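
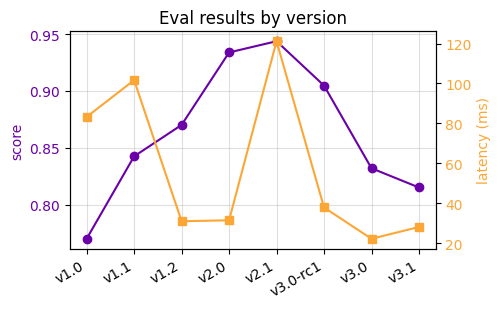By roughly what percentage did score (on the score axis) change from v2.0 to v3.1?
v2.0 ≈ 0.94, v3.1 ≈ 0.82; (0.82 − 0.94) / 0.94 ≈ -12.8%.

≈ -12.8%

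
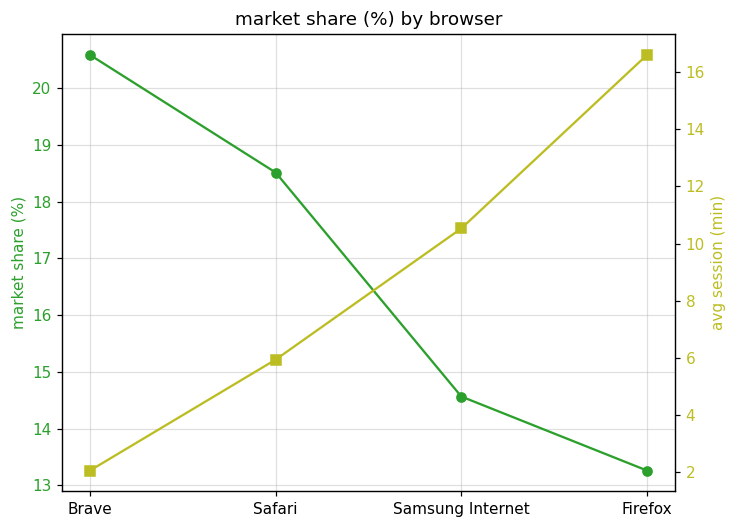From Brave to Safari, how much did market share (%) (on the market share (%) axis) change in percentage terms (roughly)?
Brave ≈ 21, Safari ≈ 19; (19 − 21) / 21 ≈ -9.5%.

≈ -9.5%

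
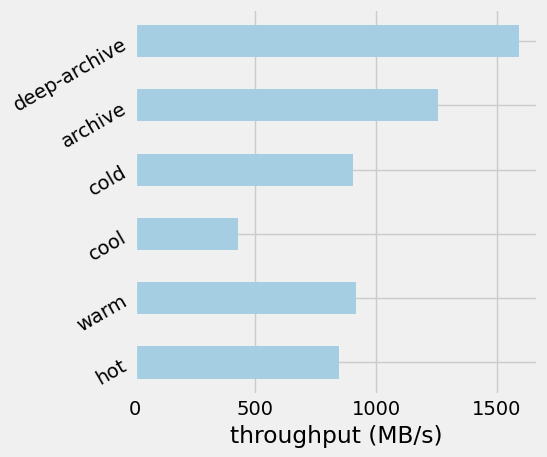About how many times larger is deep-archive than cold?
deep-archive ≈ 1600, cold ≈ 1000; 1600/1000 ≈ 1.6.

≈ 1.6×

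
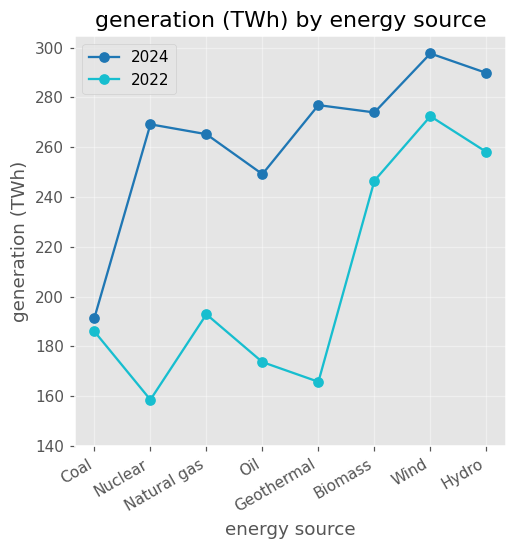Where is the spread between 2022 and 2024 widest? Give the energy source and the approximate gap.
Geothermal: 2022 ≈ 160, 2024 ≈ 280 → gap ≈ 120. Next-largest (Nuclear) is only ≈ 100.

Geothermal, ≈ 120 TWh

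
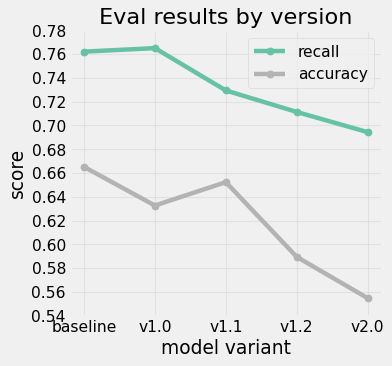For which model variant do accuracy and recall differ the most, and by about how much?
v2.0: accuracy ≈ 0.56, recall ≈ 0.70 → gap ≈ 0.14. Next-largest (v1.0) is only ≈ 0.12.

v2.0, ≈ 0.14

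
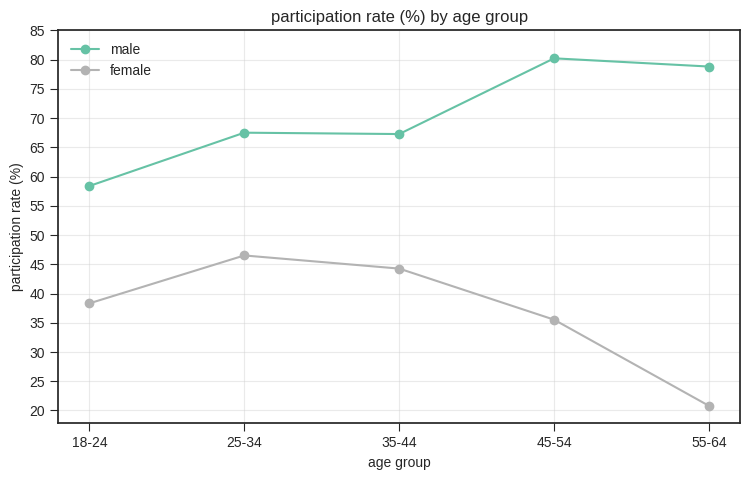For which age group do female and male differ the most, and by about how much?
55-64: female ≈ 20, male ≈ 80 → gap ≈ 60. Next-largest (45-54) is only ≈ 45.

55-64, ≈ 60 %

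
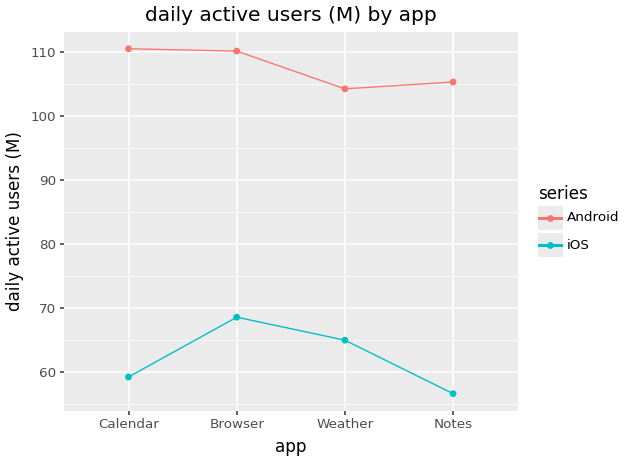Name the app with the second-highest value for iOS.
Top 3 for iOS: Browser ≈ 70, Weather ≈ 65, Calendar ≈ 60.

Weather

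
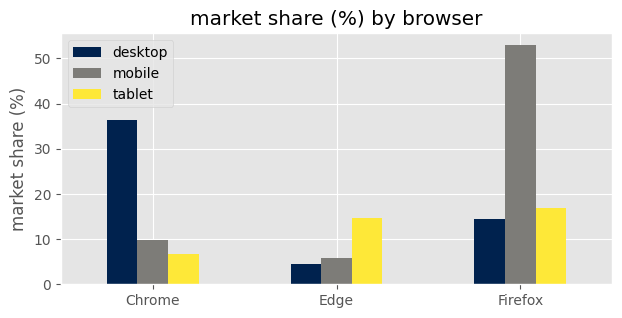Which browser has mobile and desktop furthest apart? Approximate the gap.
Firefox: mobile ≈ 55, desktop ≈ 15 → gap ≈ 40. Next-largest (Chrome) is only ≈ 25.

Firefox, ≈ 40 %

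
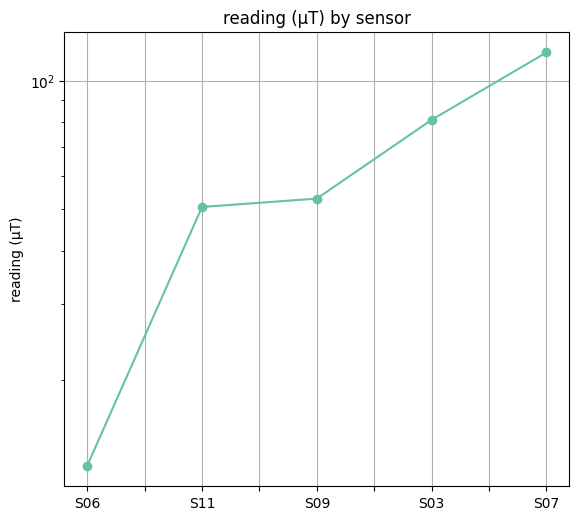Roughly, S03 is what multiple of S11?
S03 ≈ 80, S11 ≈ 50; 80/50 ≈ 1.6.

≈ 1.6×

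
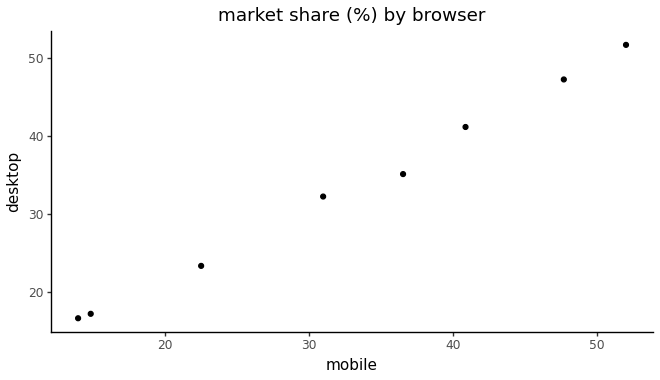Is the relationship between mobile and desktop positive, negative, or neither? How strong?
Points are positively correlated; strong (|r| ≈ 1.0).

positive, strong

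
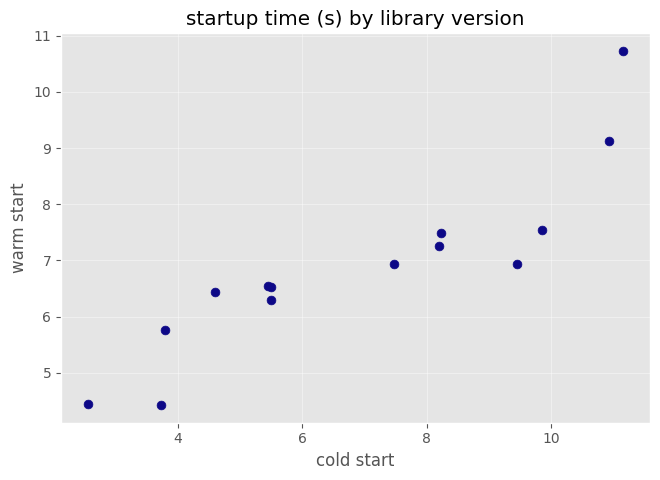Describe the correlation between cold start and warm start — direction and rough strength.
Points are positively correlated; strong (|r| ≈ 0.9).

positive, strong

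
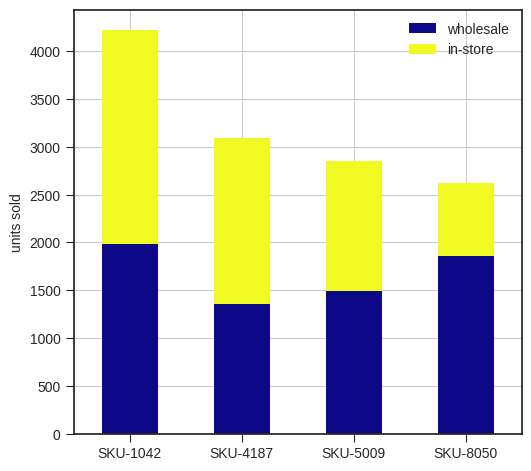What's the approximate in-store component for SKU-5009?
in-store top ≈ 3000, bottom ≈ 1500; segment ≈ 1500.

≈ 1500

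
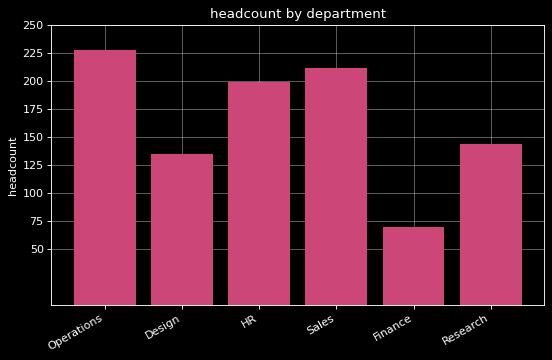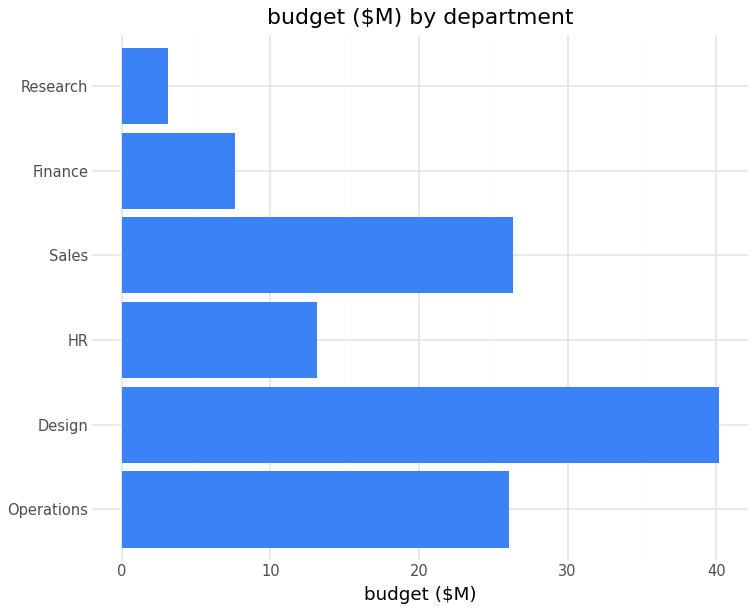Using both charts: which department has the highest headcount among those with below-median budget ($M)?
HR

Chart 2 median budget ($M) ≈ 20; below-median departments: HR, Finance, Research. Among those, HR has the highest headcount (≈ 200).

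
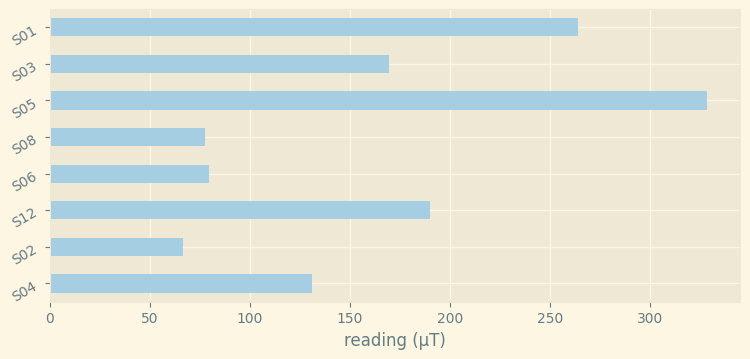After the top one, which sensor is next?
Top 3: S05 ≈ 350, S01 ≈ 250, S12 ≈ 200.

S01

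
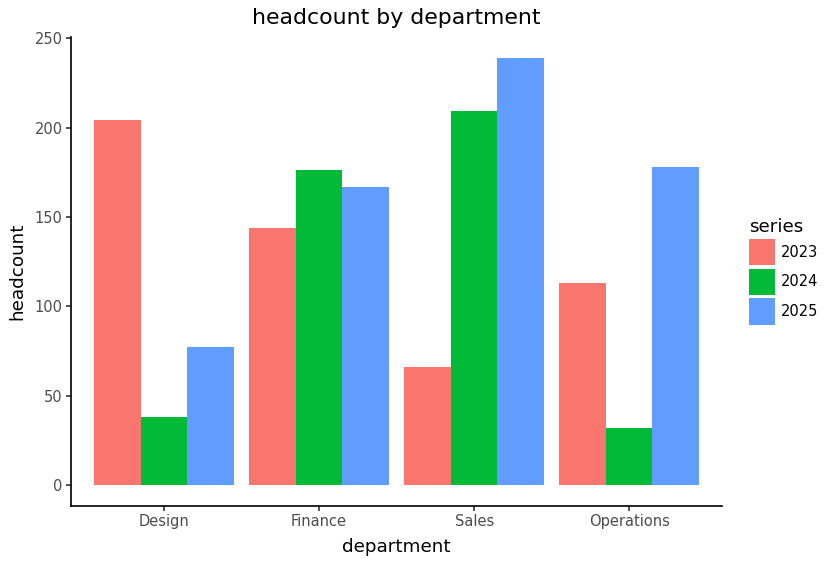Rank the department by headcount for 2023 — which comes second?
Finance

Top 3 for 2023: Design ≈ 200, Finance ≈ 140, Operations ≈ 120.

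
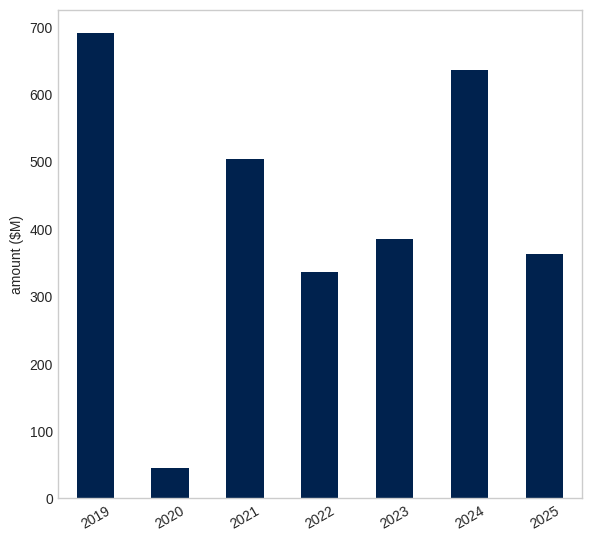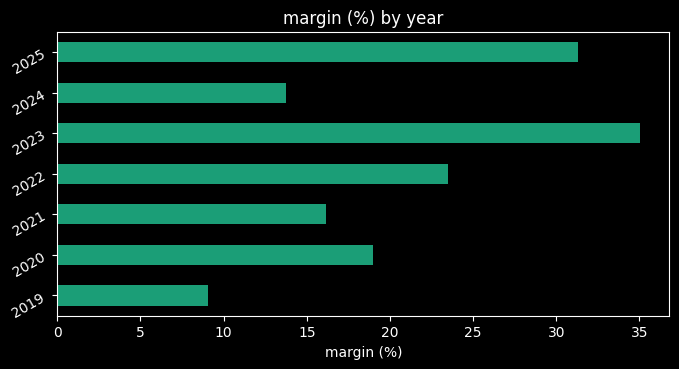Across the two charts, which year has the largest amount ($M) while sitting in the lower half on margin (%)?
2019

Chart 2 median margin (%) ≈ 20; below-median years: 2019, 2021, 2024. Among those, 2019 has the highest amount ($M) (≈ 700).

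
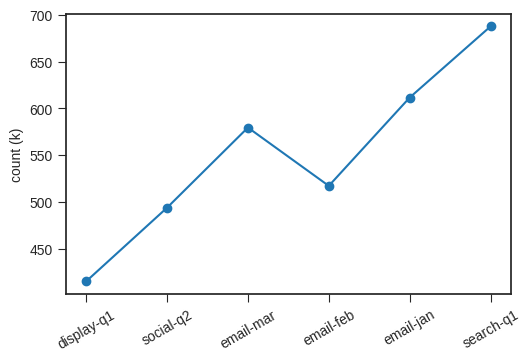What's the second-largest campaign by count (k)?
Top 3: search-q1 ≈ 700, email-jan ≈ 600, email-mar ≈ 575.

email-jan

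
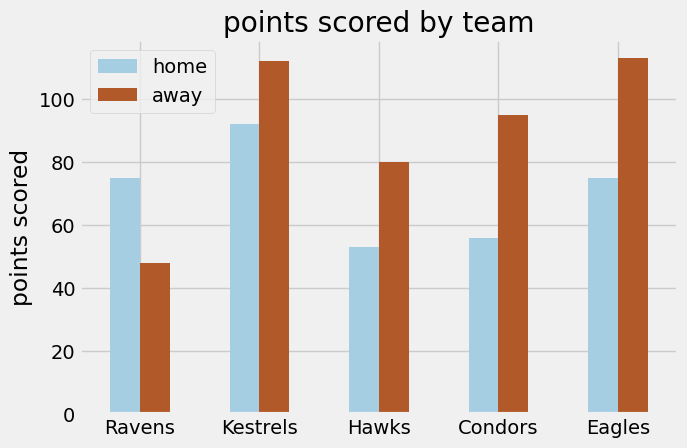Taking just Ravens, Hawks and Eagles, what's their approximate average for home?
≈ 70

(80 + 50 + 80) / 3 ≈ 70.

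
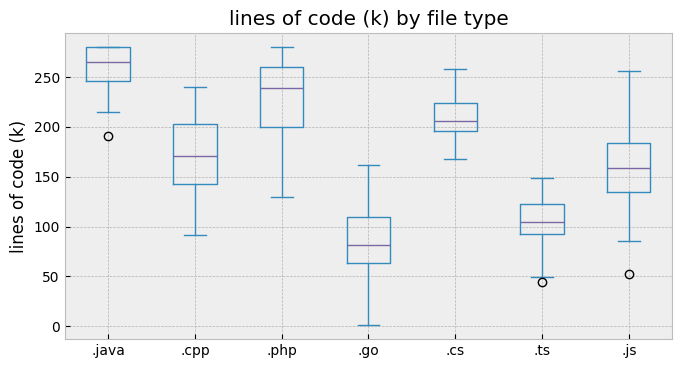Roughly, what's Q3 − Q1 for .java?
Q3 ≈ 280, Q1 ≈ 240; IQR ≈ 40.

≈ 40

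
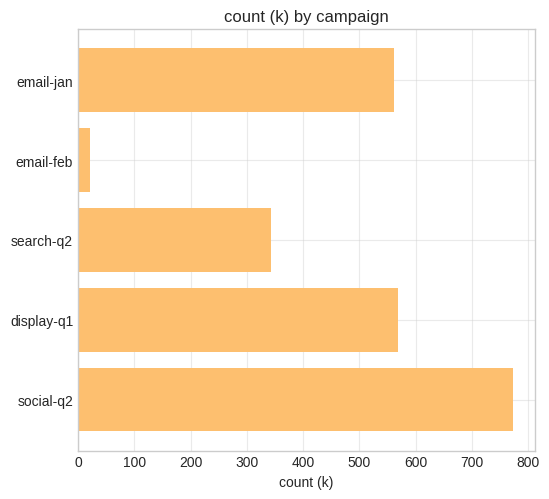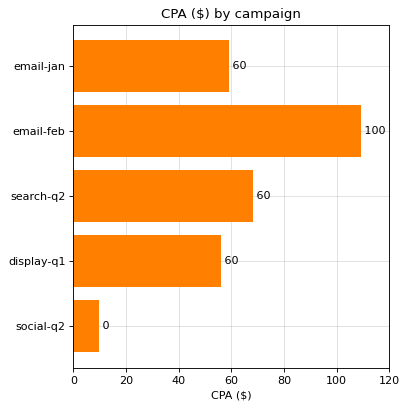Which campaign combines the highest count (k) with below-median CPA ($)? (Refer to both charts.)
Chart 2 median CPA ($) ≈ 60; below-median campaigns: display-q1, social-q2. Among those, social-q2 has the highest count (k) (≈ 800).

social-q2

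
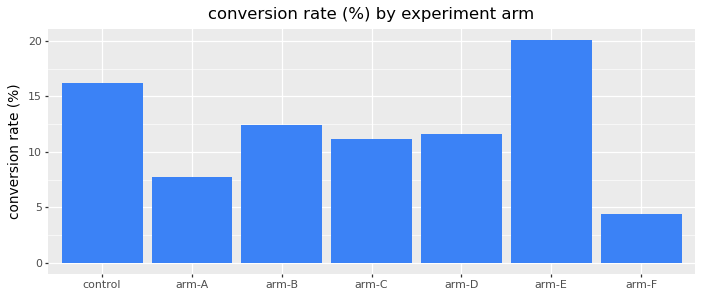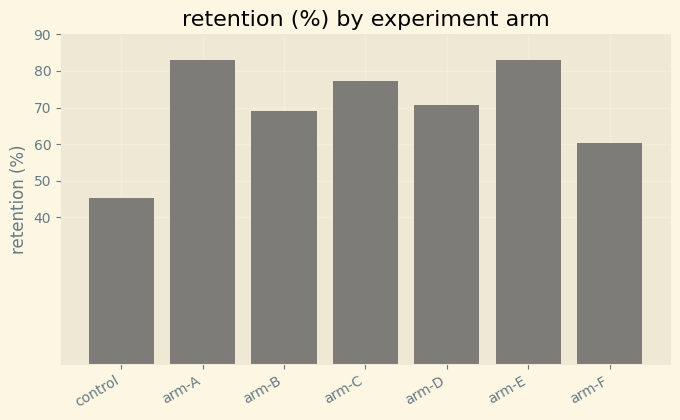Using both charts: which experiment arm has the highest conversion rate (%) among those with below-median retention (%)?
control

Chart 2 median retention (%) ≈ 70; below-median experiment arms: control, arm-B, arm-F. Among those, control has the highest conversion rate (%) (≈ 16).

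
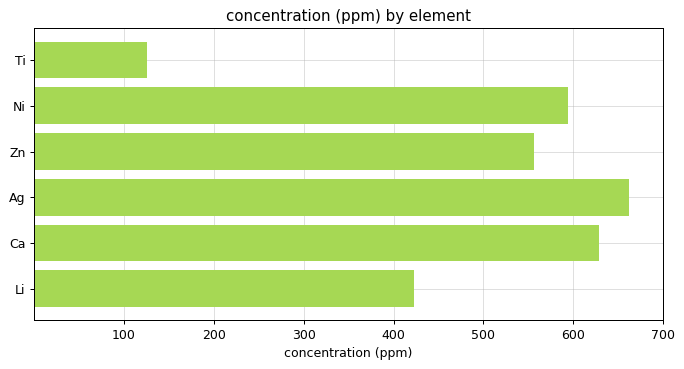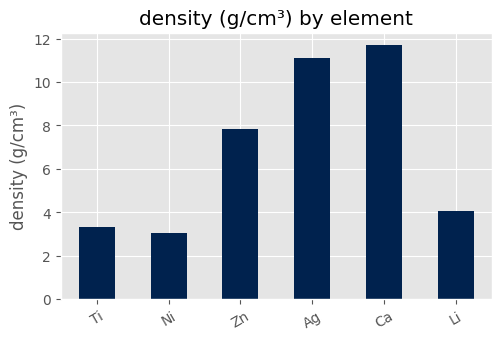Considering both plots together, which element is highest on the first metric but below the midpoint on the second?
Chart 2 median density (g/cm³) ≈ 6; below-median elements: Ti, Ni, Li. Among those, Ni has the highest concentration (ppm) (≈ 600).

Ni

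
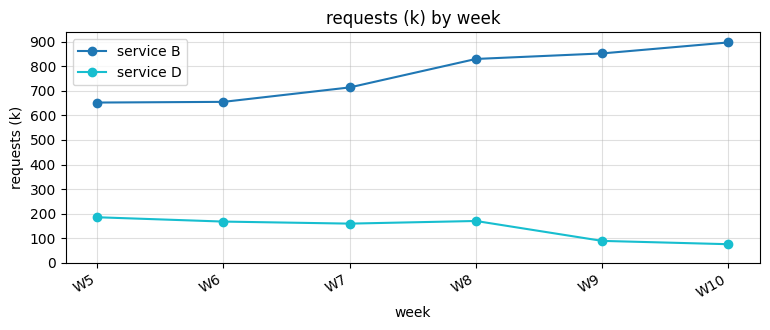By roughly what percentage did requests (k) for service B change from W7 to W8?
≈ +14.3%

W7 ≈ 700, W8 ≈ 800; (800 − 700) / 700 ≈ +14.3%.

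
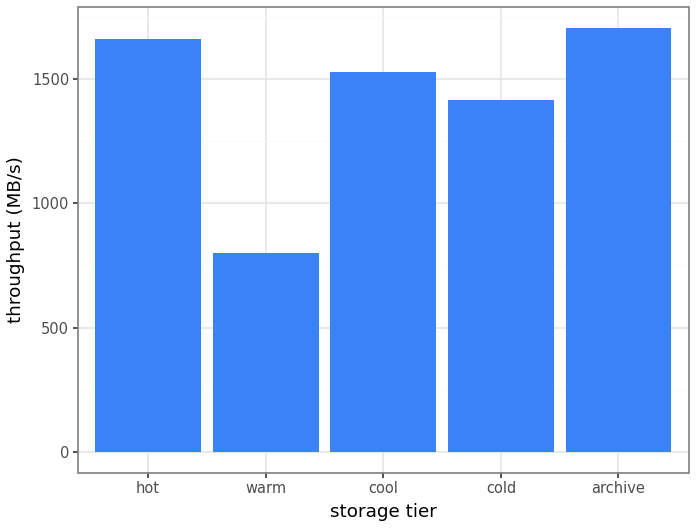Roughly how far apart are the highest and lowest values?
Max archive ≈ 1800, min warm ≈ 800; range ≈ 1000.

≈ 1000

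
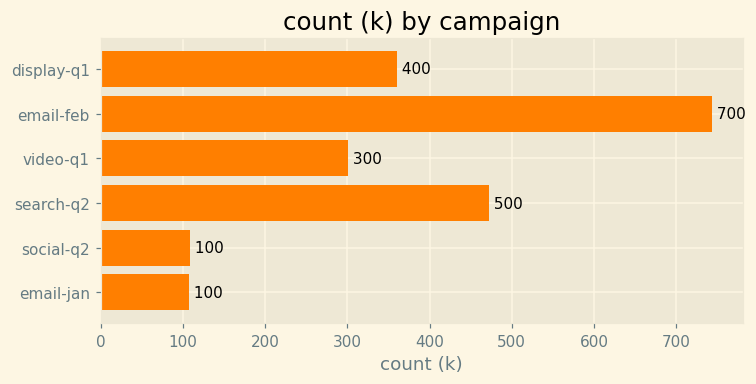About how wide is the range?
≈ 600

Max email-feb ≈ 700, min email-jan ≈ 100; range ≈ 600.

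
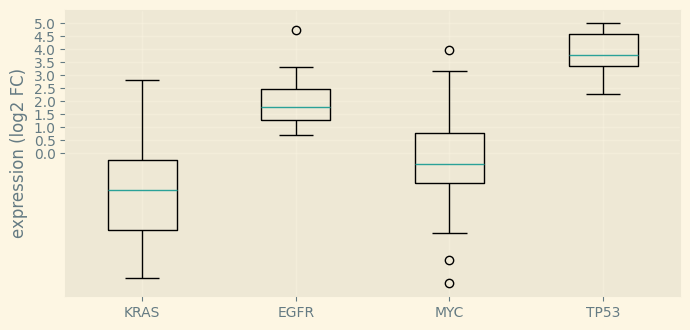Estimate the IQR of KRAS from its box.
Q3 ≈ -0.5, Q1 ≈ -3.0; IQR ≈ 2.5.

≈ 2.5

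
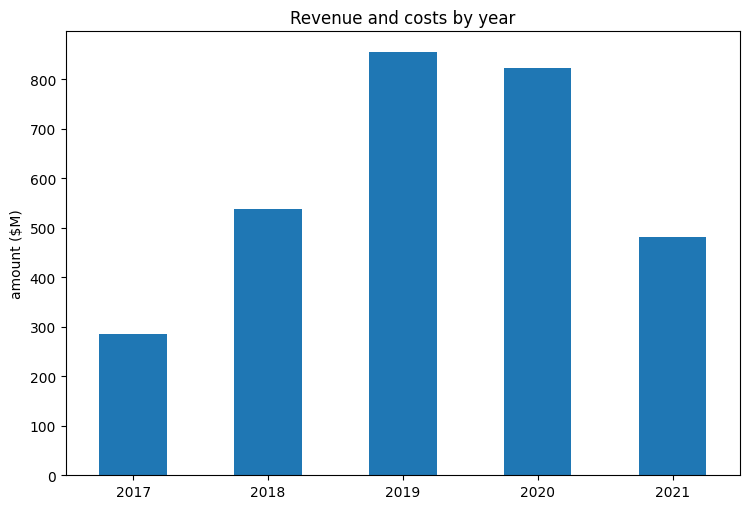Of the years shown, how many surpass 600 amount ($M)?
Above 600: 2019, 2020.

2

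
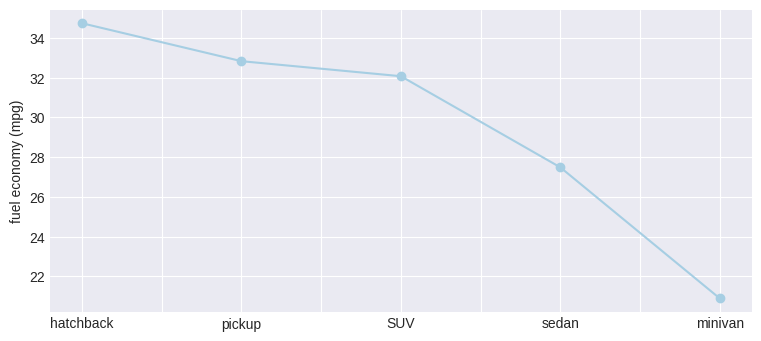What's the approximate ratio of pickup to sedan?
pickup ≈ 32, sedan ≈ 28; 32/28 ≈ 1.14.

≈ 1.14×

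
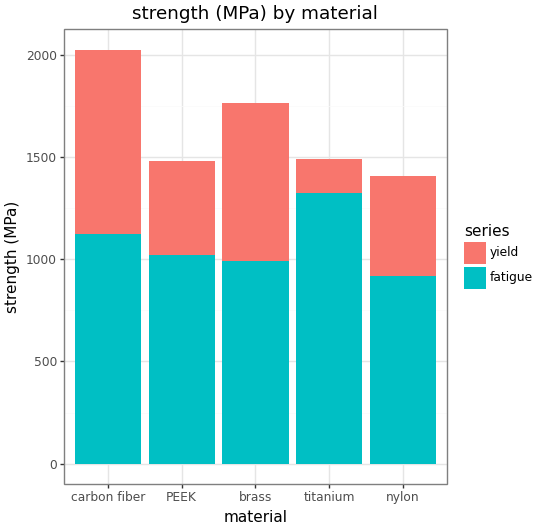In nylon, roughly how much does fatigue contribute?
fatigue top ≈ 1000, bottom ≈ 0; segment ≈ 1000.

≈ 1000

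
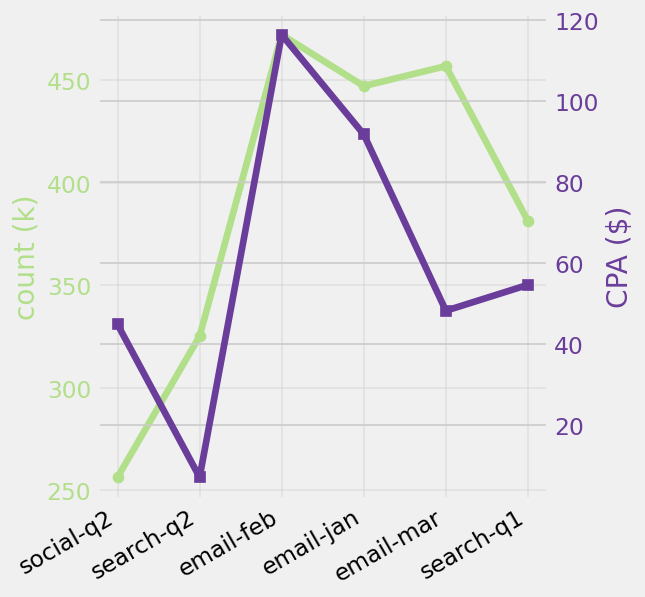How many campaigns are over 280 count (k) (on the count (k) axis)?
Above 280: search-q2, email-feb, email-jan, email-mar, search-q1.

5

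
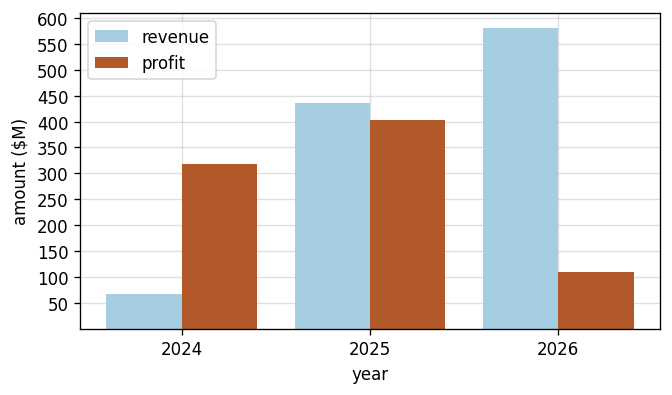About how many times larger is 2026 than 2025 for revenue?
≈ 1.33×

2026 ≈ 600, 2025 ≈ 450; 600/450 ≈ 1.33.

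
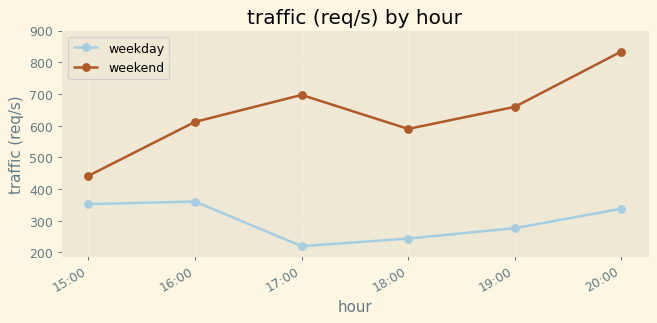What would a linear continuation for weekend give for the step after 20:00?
≈ 900

Last three: 600, 700, 800 → slope ≈ 100/step → next ≈ 900.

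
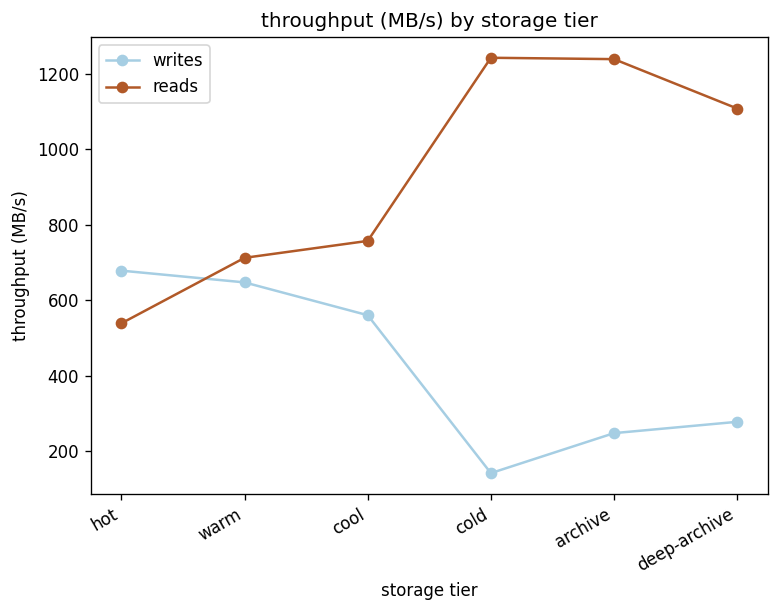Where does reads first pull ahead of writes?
hot: reads ≈ 500 vs writes ≈ 700 (not yet); warm: reads ≈ 700 vs writes ≈ 600 (first crossover).

warm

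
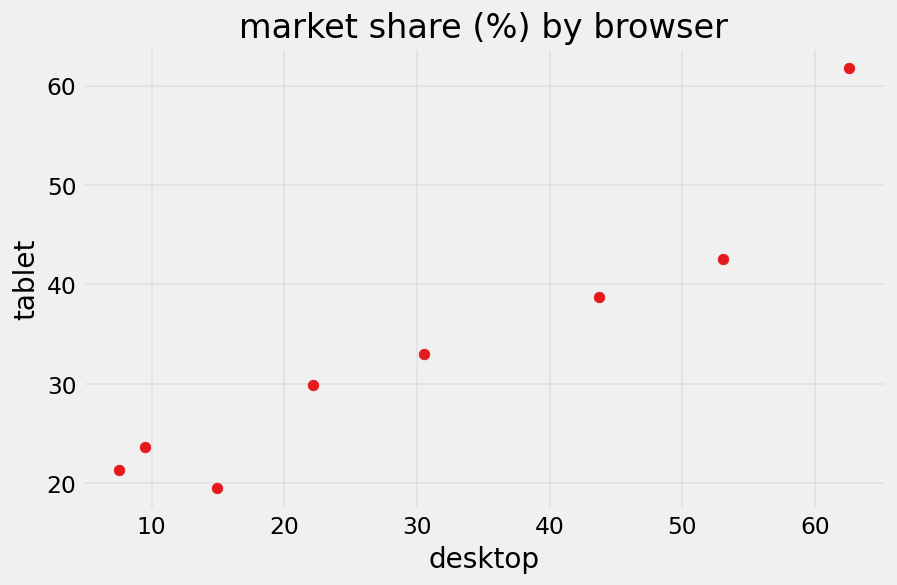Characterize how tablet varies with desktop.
positive, strong

Points are positively correlated; strong (|r| ≈ 0.9).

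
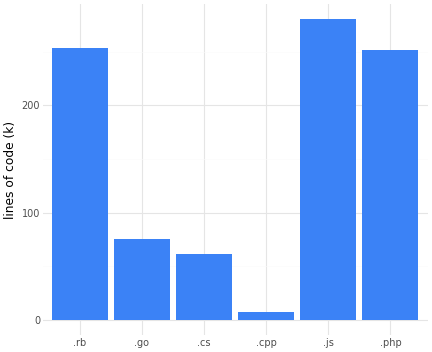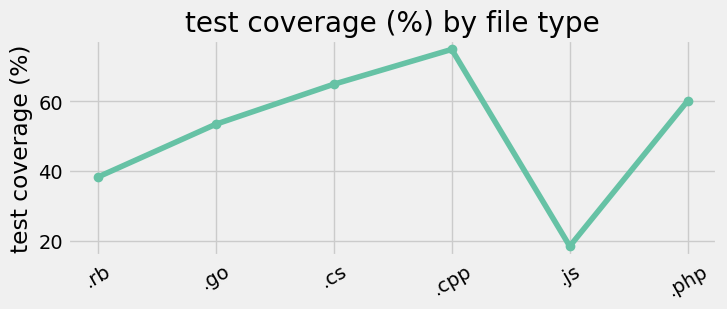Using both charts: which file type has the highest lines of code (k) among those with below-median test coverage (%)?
.js

Chart 2 median test coverage (%) ≈ 60; below-median file types: .rb, .go, .js. Among those, .js has the highest lines of code (k) (≈ 300).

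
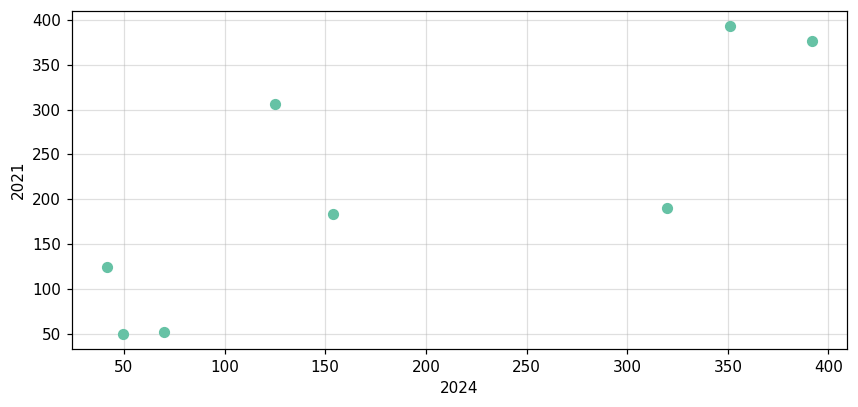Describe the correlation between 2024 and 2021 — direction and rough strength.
positive, strong

Points are positively correlated; strong (|r| ≈ 0.8).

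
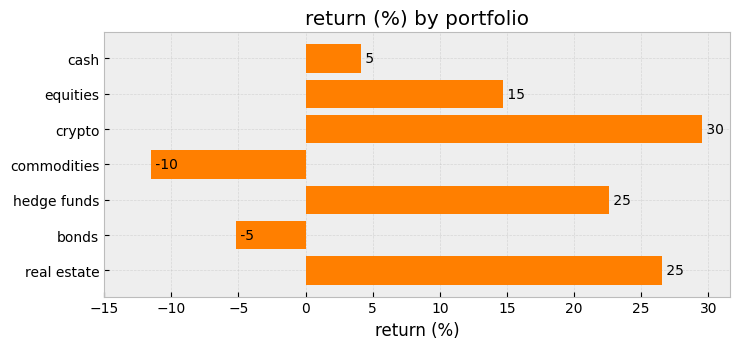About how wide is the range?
Max crypto ≈ 30, min commodities ≈ -10; range ≈ 40.

≈ 40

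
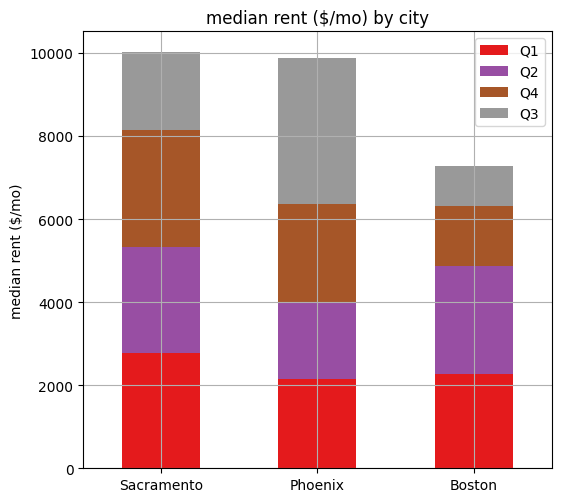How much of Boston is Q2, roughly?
Q2 top ≈ 5000, bottom ≈ 2000; segment ≈ 3000.

≈ 3000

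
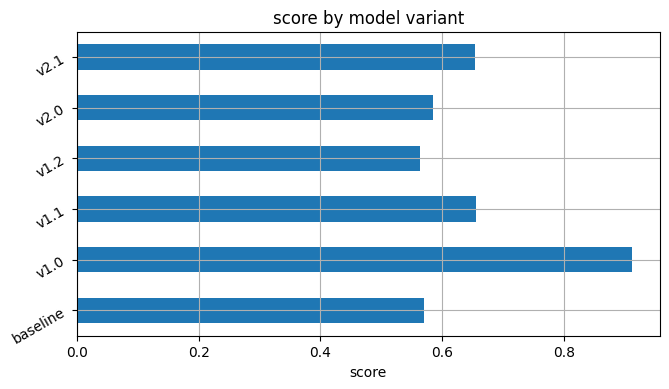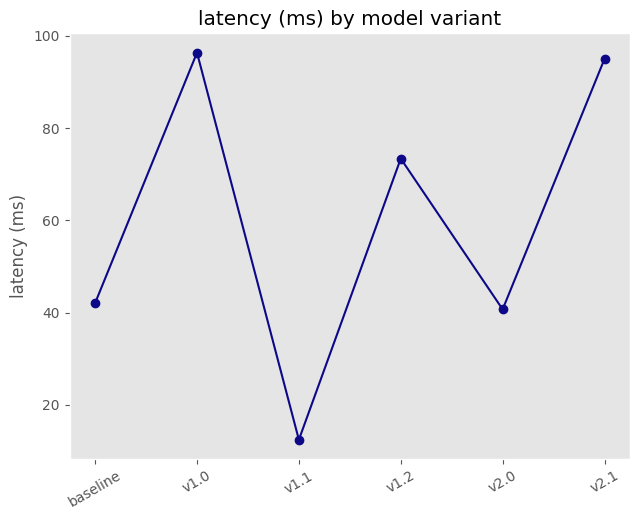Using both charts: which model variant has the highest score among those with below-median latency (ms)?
v1.1

Chart 2 median latency (ms) ≈ 60; below-median model variants: baseline, v1.1, v2.0. Among those, v1.1 has the highest score (≈ 0.7).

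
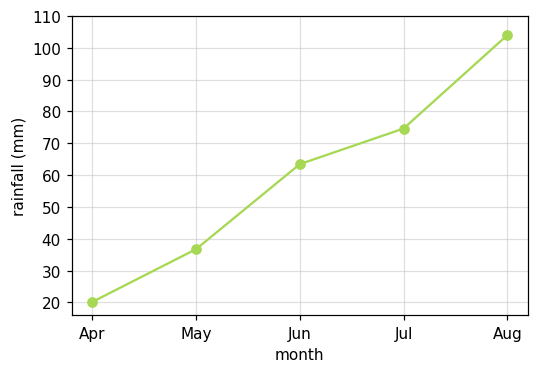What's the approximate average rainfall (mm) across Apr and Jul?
≈ 45

(20 + 70) / 2 ≈ 45.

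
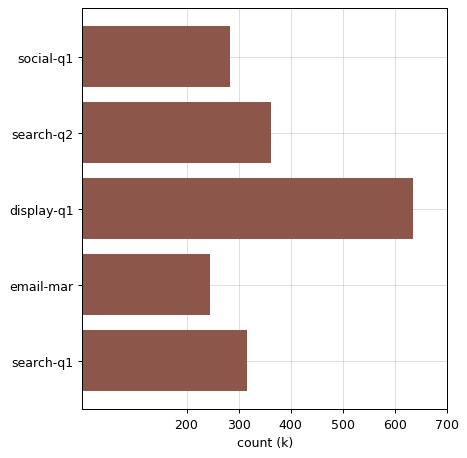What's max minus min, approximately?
≈ 400

Max display-q1 ≈ 600, min email-mar ≈ 200; range ≈ 400.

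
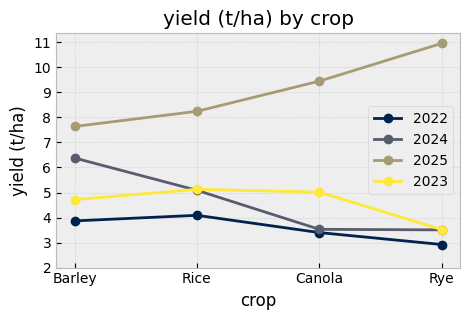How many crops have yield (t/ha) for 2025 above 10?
Above 10: Rye.

1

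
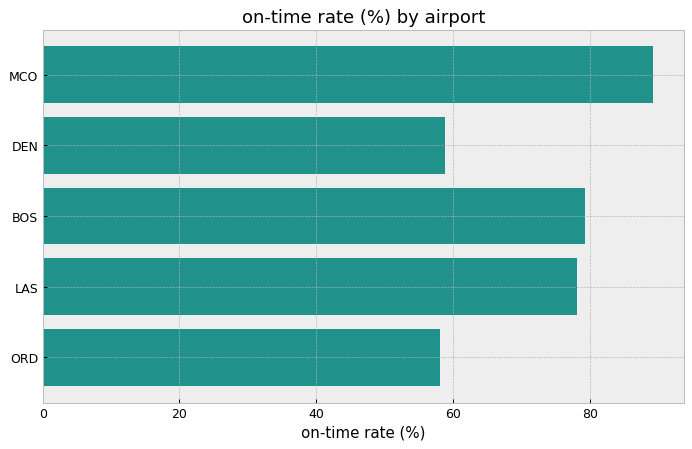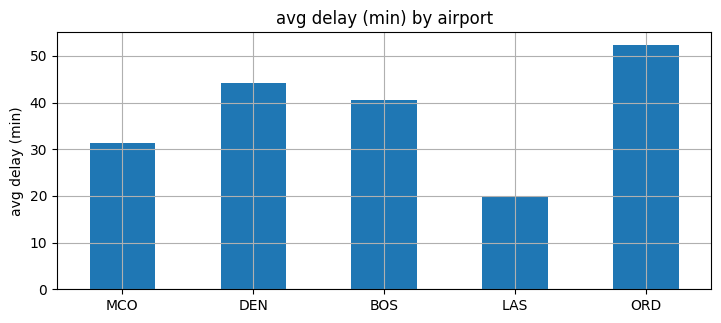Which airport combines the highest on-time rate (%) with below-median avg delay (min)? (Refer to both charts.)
MCO

Chart 2 median avg delay (min) ≈ 40; below-median airports: MCO, LAS. Among those, MCO has the highest on-time rate (%) (≈ 90).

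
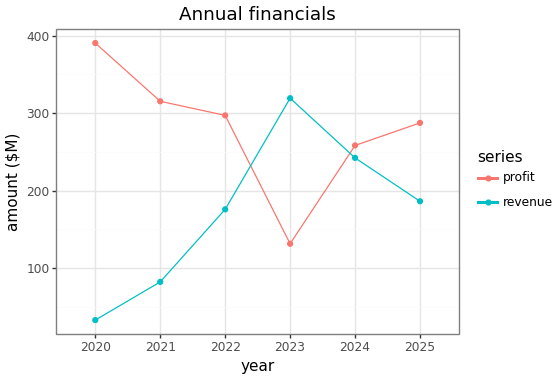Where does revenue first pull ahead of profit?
2023

2022: revenue ≈ 200 vs profit ≈ 300 (not yet); 2023: revenue ≈ 300 vs profit ≈ 150 (first crossover).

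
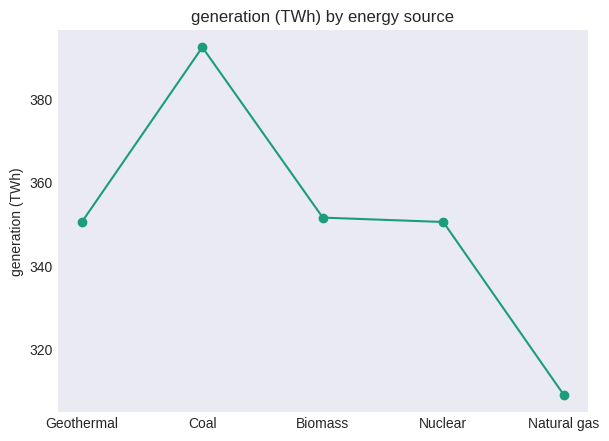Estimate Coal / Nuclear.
Coal ≈ 390, Nuclear ≈ 350; 390/350 ≈ 1.11.

≈ 1.11×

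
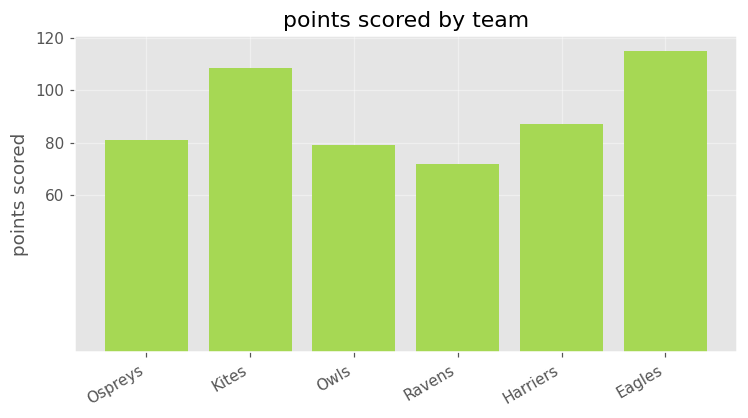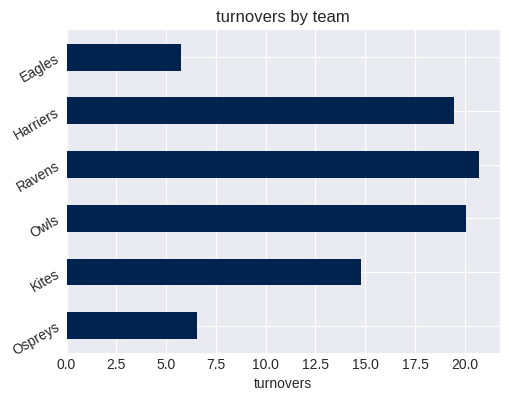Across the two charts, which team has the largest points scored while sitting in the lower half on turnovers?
Chart 2 median turnovers ≈ 18; below-median teams: Ospreys, Kites, Eagles. Among those, Eagles has the highest points scored (≈ 120).

Eagles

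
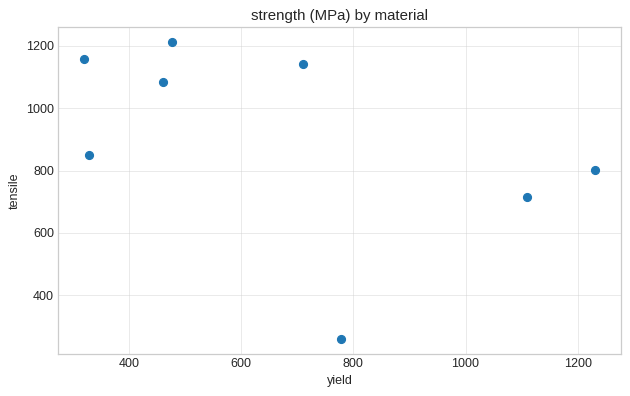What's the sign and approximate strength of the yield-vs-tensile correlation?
negative, moderate

Points are negatively correlated; moderate (|r| ≈ 0.5).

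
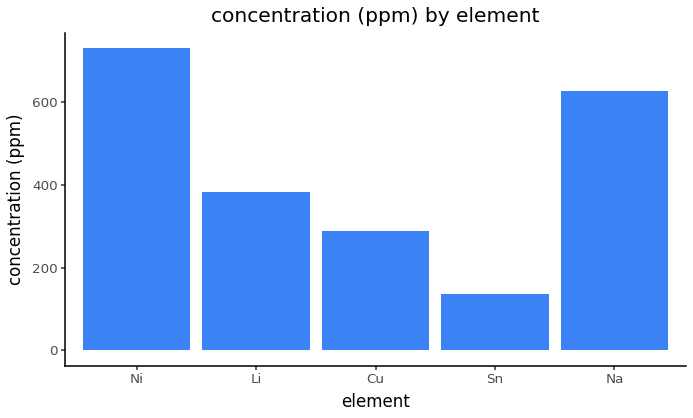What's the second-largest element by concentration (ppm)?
Na

Top 3: Ni ≈ 700, Na ≈ 600, Li ≈ 400.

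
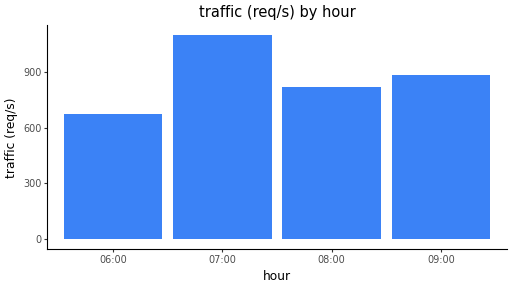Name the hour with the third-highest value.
08:00

Top 4: 07:00 ≈ 1100, 09:00 ≈ 900, 08:00 ≈ 800, 06:00 ≈ 700.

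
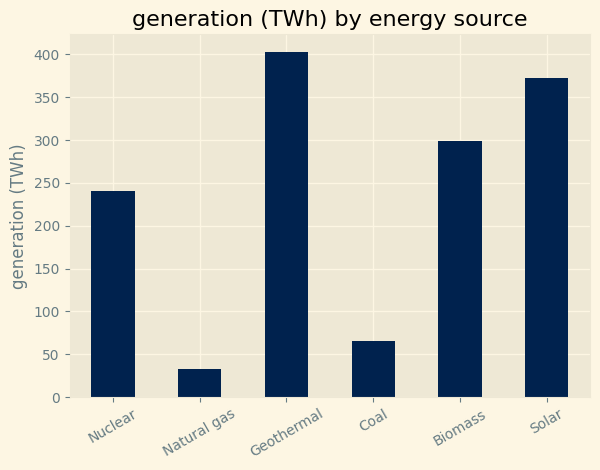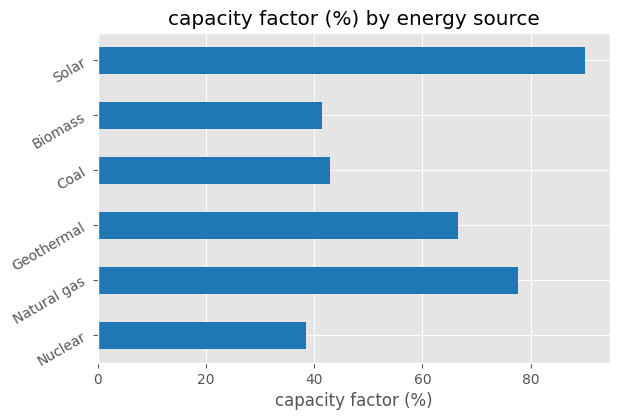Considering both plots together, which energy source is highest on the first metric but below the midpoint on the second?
Biomass

Chart 2 median capacity factor (%) ≈ 50; below-median energy sources: Nuclear, Coal, Biomass. Among those, Biomass has the highest generation (TWh) (≈ 300).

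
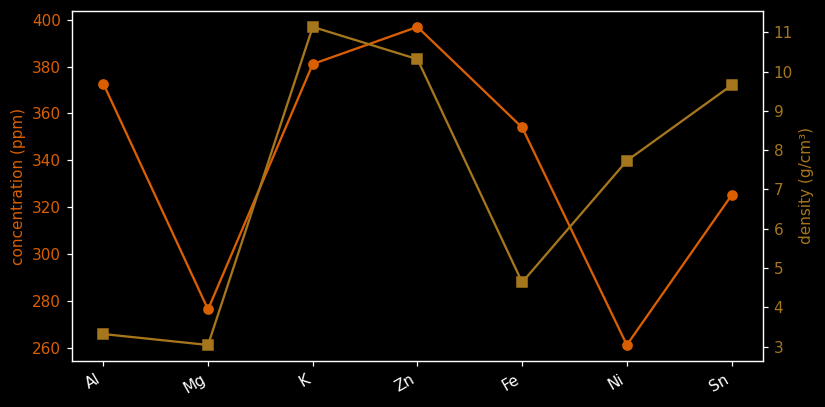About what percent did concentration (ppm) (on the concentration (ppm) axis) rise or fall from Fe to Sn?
≈ -11.1%

Fe ≈ 360, Sn ≈ 320; (320 − 360) / 360 ≈ -11.1%.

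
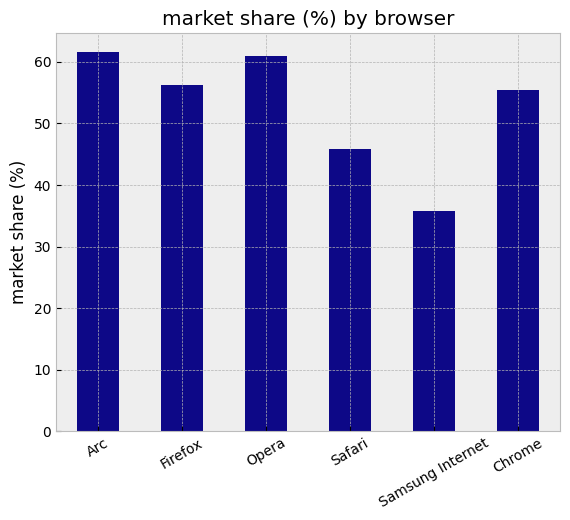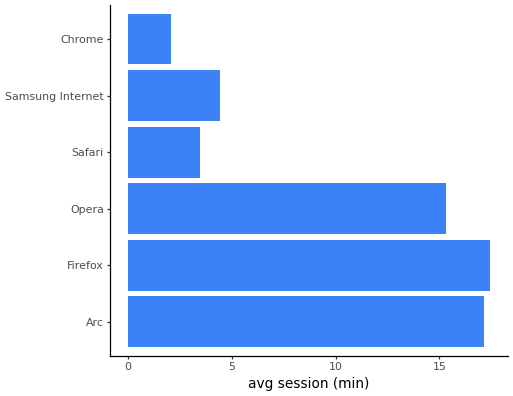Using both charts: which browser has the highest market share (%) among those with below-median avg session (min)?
Chart 2 median avg session (min) ≈ 10; below-median browsers: Safari, Samsung Internet, Chrome. Among those, Chrome has the highest market share (%) (≈ 60).

Chrome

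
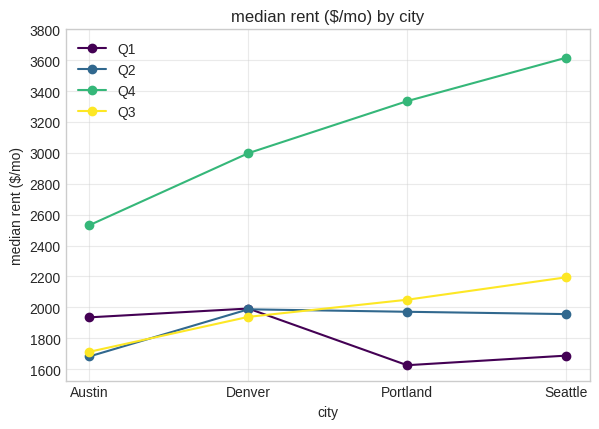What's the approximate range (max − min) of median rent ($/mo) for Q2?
Max Denver ≈ 2000, min Austin ≈ 1600; range ≈ 400.

≈ 400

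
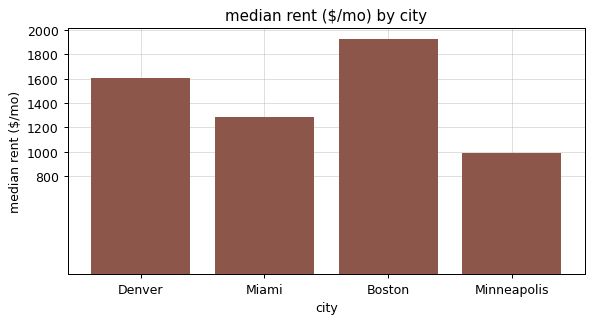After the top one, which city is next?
Top 3: Boston ≈ 2000, Denver ≈ 1600, Miami ≈ 1200.

Denver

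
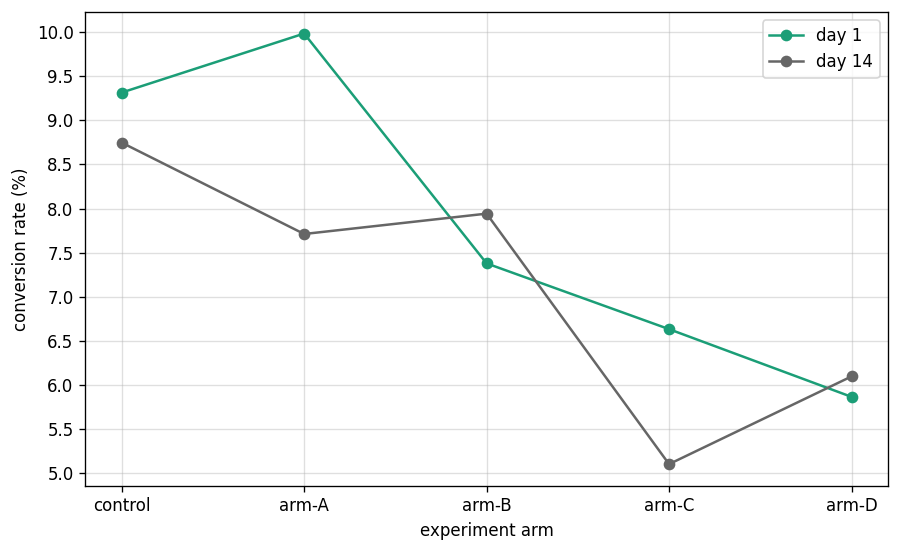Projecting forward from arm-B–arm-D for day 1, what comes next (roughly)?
≈ 5.25

Last three: 7.5, 6.5, 6.0 → slope ≈ -0.75/step → next ≈ 5.25.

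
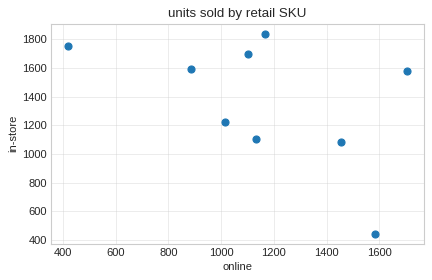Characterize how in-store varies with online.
Points are negatively correlated; moderate (|r| ≈ 0.5).

negative, moderate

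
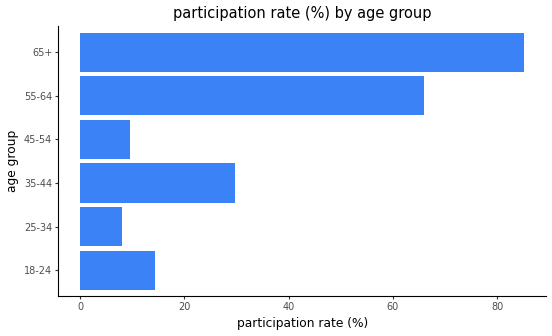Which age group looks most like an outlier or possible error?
65+

65+ ≈ 90; the rest sit between ≈ 10 and ≈ 70.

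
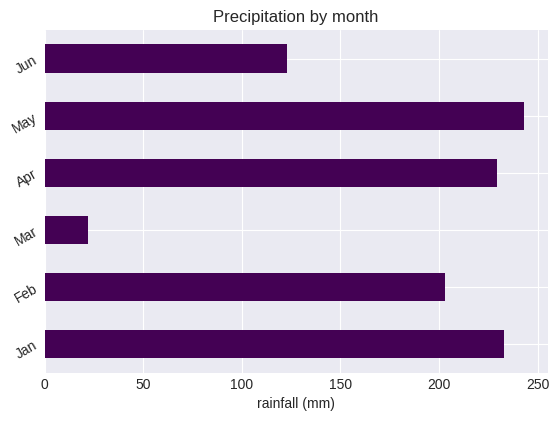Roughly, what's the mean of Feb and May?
≈ 225

(200 + 250) / 2 ≈ 225.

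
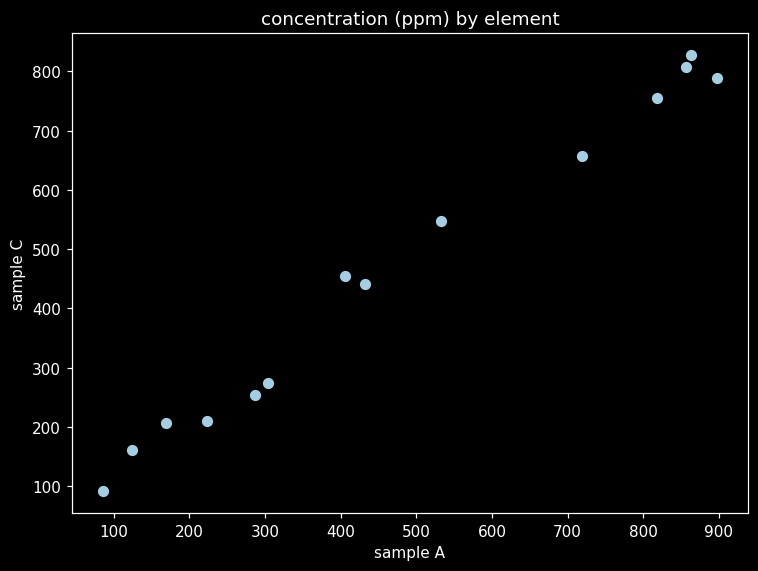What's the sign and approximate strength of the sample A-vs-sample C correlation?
Points are positively correlated; strong (|r| ≈ 1.0).

positive, strong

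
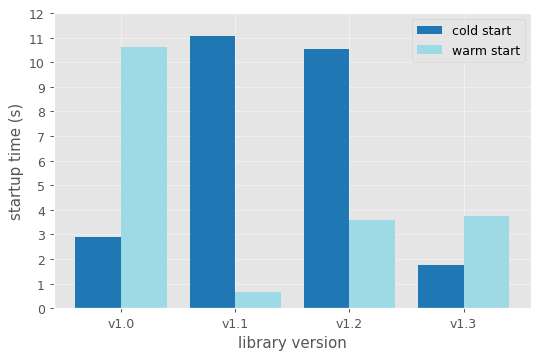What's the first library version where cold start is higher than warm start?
v1.1

v1.0: cold start ≈ 3 vs warm start ≈ 11 (not yet); v1.1: cold start ≈ 11 vs warm start ≈ 1 (first crossover).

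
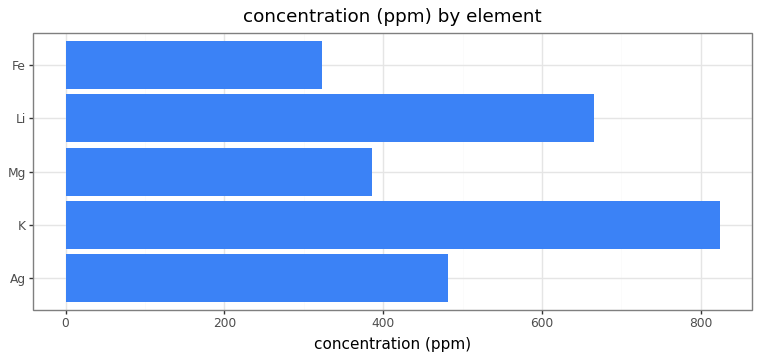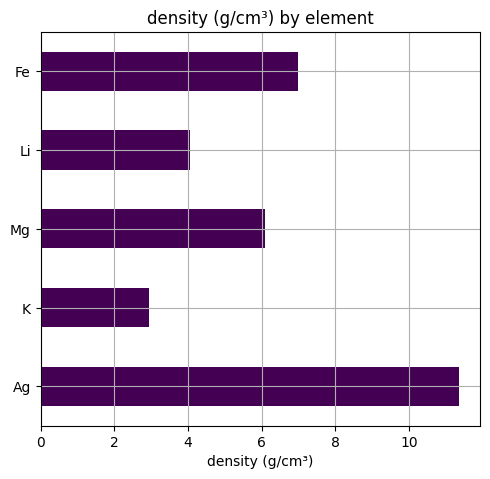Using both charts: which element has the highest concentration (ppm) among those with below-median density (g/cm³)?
K

Chart 2 median density (g/cm³) ≈ 6; below-median elements: K, Li. Among those, K has the highest concentration (ppm) (≈ 800).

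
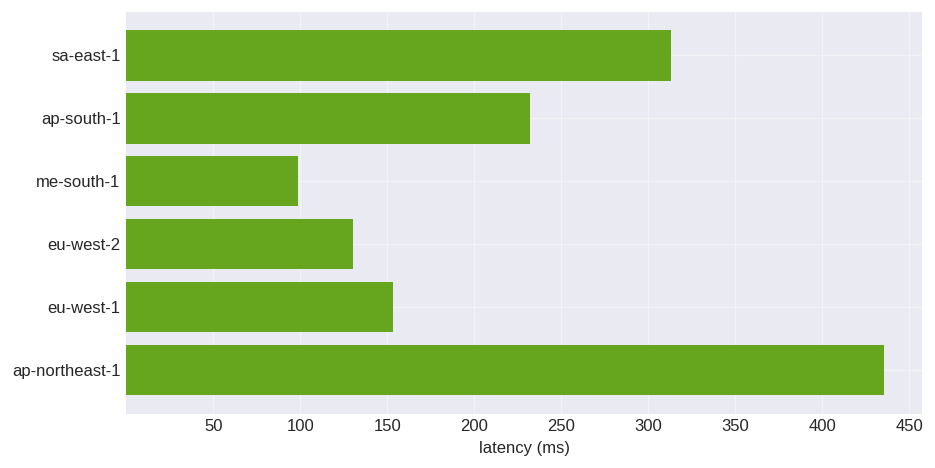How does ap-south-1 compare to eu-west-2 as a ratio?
ap-south-1 ≈ 250, eu-west-2 ≈ 150; 250/150 ≈ 1.67.

≈ 1.67×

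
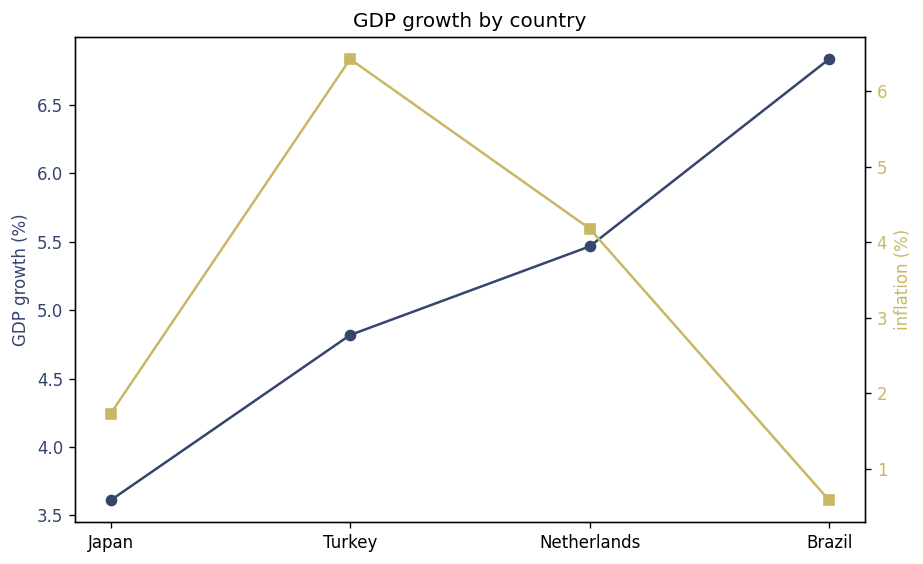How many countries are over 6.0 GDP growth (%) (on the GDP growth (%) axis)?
1

Above 6.0: Brazil.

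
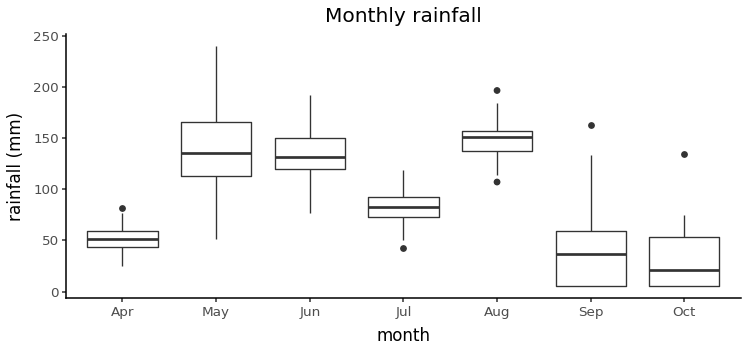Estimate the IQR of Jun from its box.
≈ 30

Q3 ≈ 150, Q1 ≈ 120; IQR ≈ 30.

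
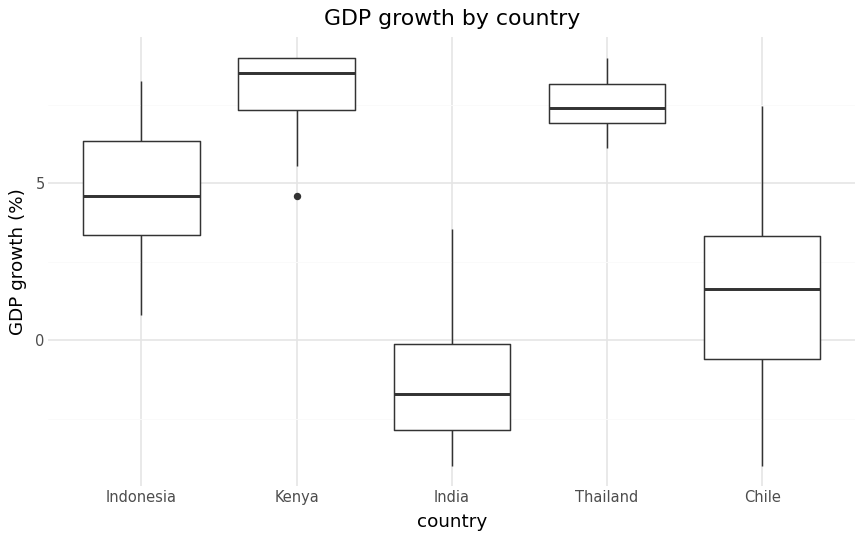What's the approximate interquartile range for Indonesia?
≈ 3

Q3 ≈ 6, Q1 ≈ 3; IQR ≈ 3.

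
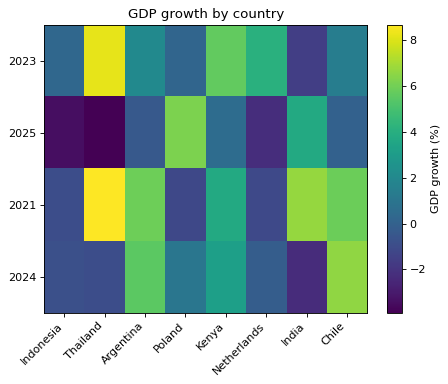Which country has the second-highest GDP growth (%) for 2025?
India

Top 3 for 2025: Poland ≈ 6, India ≈ 4, Kenya ≈ 0.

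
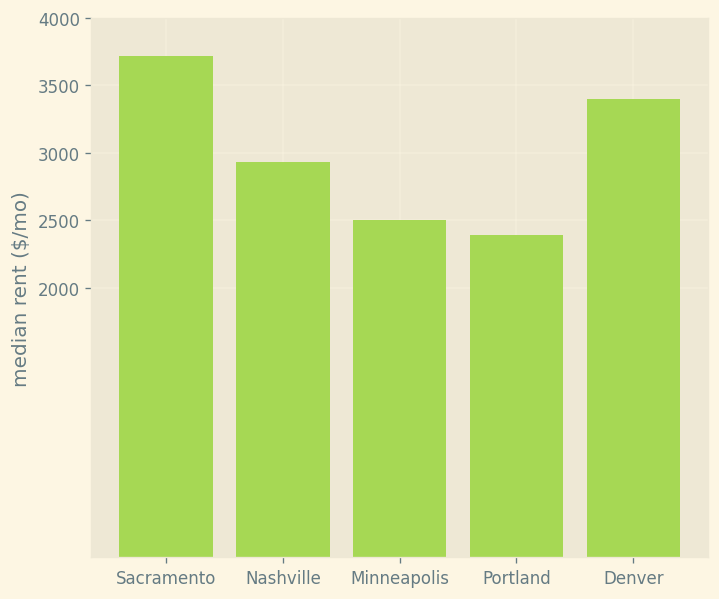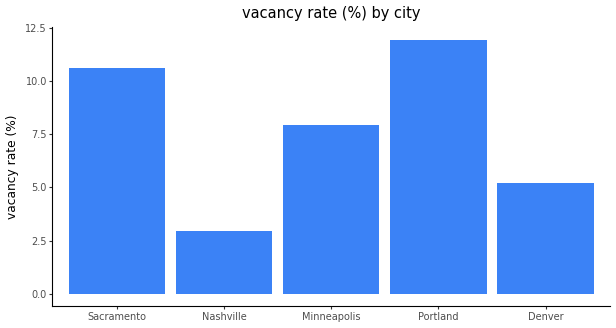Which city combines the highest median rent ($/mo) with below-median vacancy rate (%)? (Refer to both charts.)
Denver

Chart 2 median vacancy rate (%) ≈ 8; below-median cities: Nashville, Denver. Among those, Denver has the highest median rent ($/mo) (≈ 3500).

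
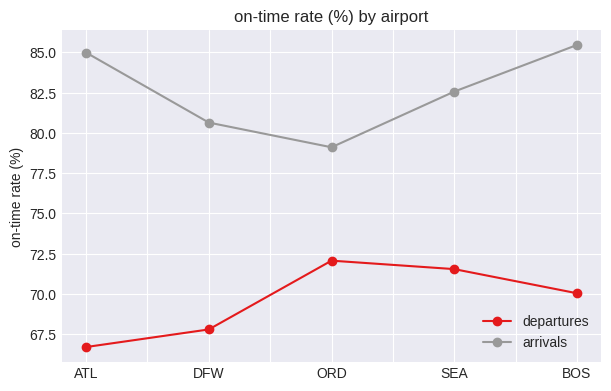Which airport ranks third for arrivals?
SEA

Top 4 for arrivals: BOS ≈ 86, ATL ≈ 84, SEA ≈ 82, DFW ≈ 80.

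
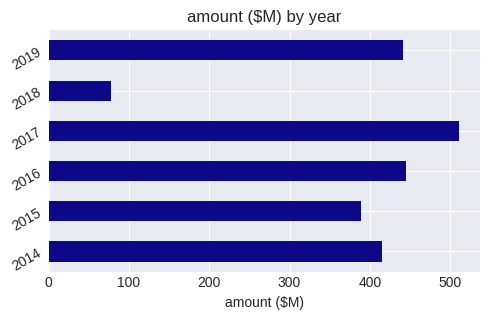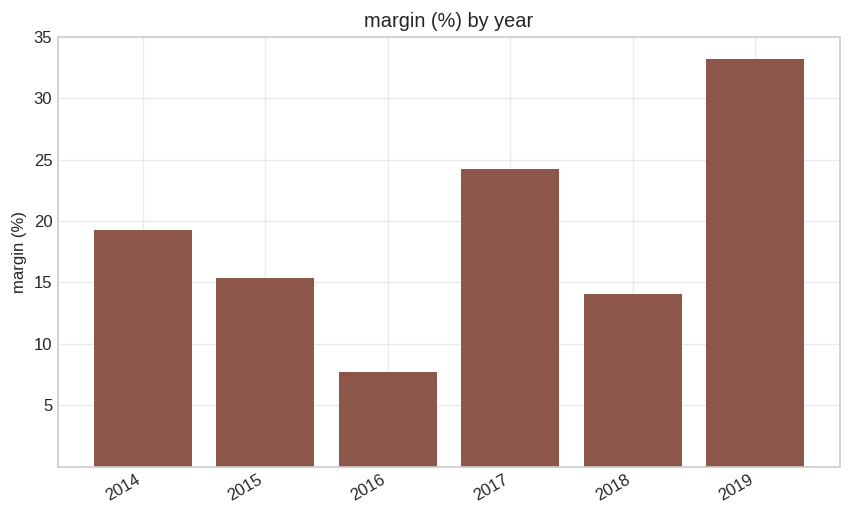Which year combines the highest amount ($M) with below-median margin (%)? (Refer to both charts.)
Chart 2 median margin (%) ≈ 15; below-median years: 2015, 2016, 2018. Among those, 2016 has the highest amount ($M) (≈ 450).

2016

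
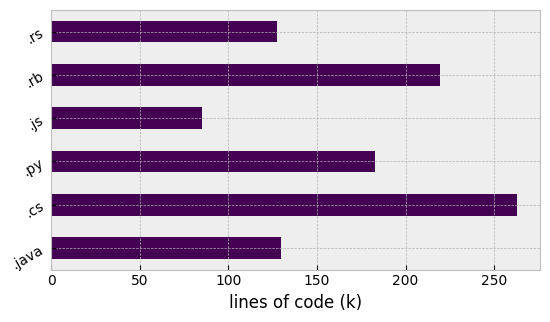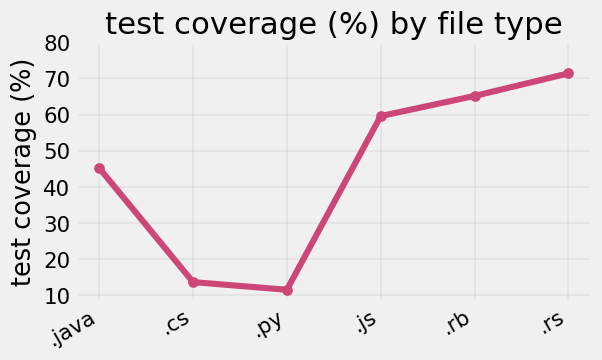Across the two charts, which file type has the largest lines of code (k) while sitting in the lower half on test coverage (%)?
Chart 2 median test coverage (%) ≈ 50; below-median file types: .java, .cs, .py. Among those, .cs has the highest lines of code (k) (≈ 275).

.cs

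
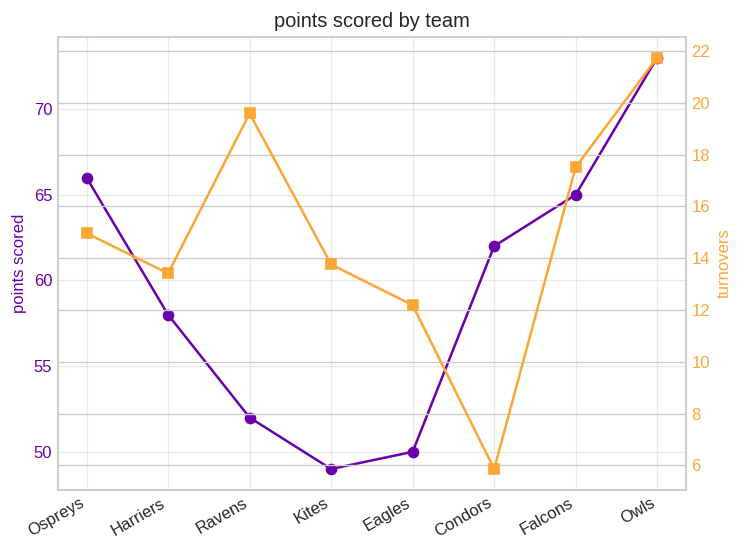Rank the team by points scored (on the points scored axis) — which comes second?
Top 3 (on the points scored axis): Owls ≈ 72, Ospreys ≈ 66, Falcons ≈ 64.

Ospreys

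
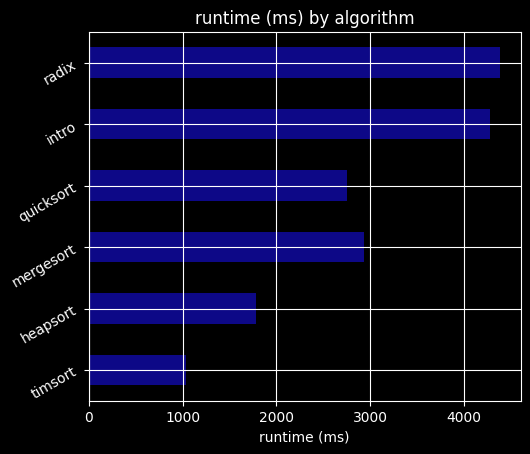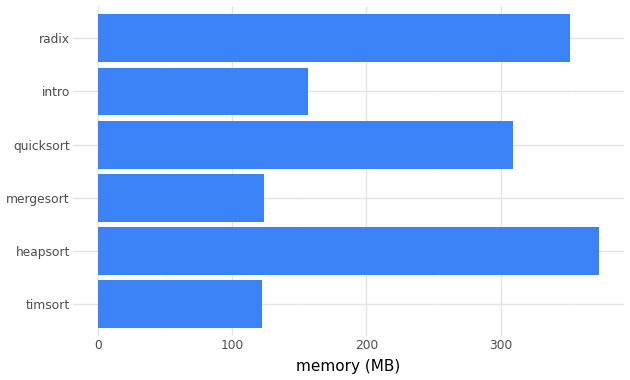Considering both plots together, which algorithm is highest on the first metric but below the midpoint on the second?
intro

Chart 2 median memory (MB) ≈ 250; below-median algorithms: timsort, mergesort, intro. Among those, intro has the highest runtime (ms) (≈ 4500).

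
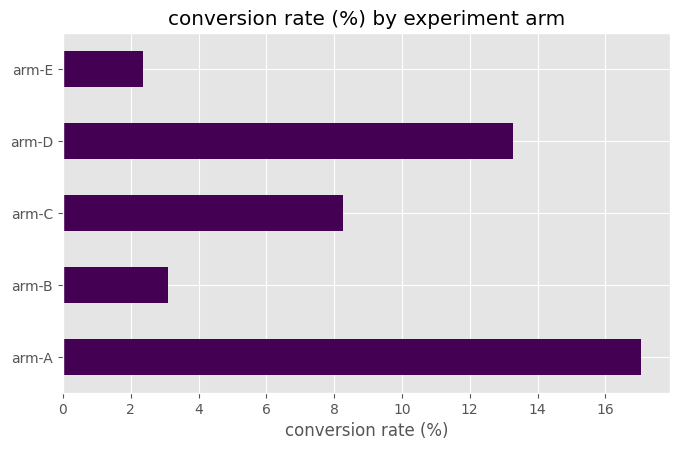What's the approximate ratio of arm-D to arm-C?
arm-D ≈ 14, arm-C ≈ 8; 14/8 ≈ 1.75.

≈ 1.75×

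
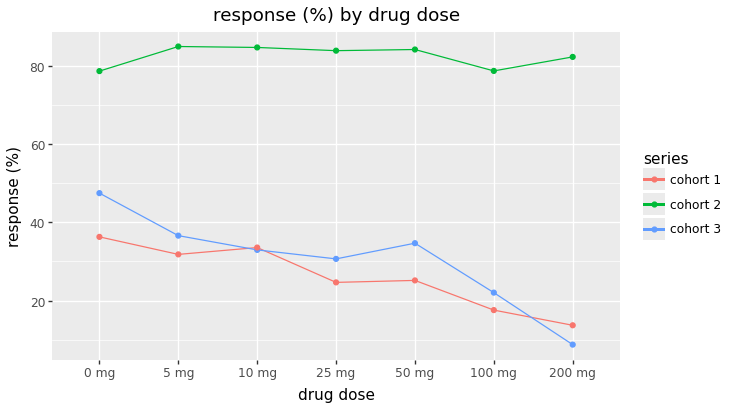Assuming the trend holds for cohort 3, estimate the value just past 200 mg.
≈ 0

Last three: 30, 20, 10 → slope ≈ -10/step → next ≈ 0.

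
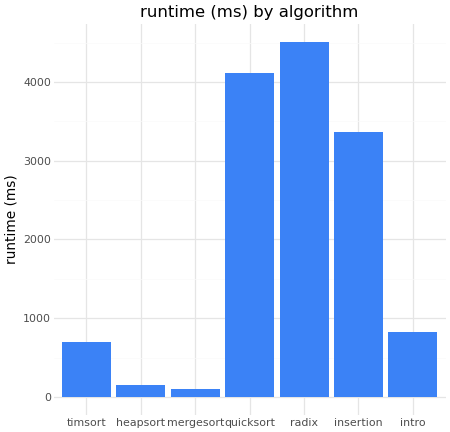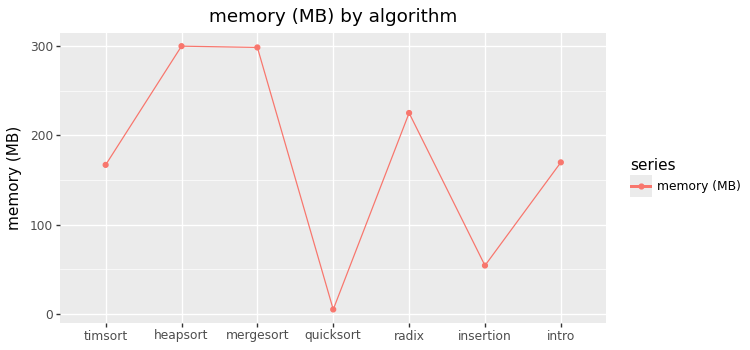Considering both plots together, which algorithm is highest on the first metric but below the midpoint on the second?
Chart 2 median memory (MB) ≈ 150; below-median algorithms: timsort, quicksort, insertion. Among those, quicksort has the highest runtime (ms) (≈ 4000).

quicksort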